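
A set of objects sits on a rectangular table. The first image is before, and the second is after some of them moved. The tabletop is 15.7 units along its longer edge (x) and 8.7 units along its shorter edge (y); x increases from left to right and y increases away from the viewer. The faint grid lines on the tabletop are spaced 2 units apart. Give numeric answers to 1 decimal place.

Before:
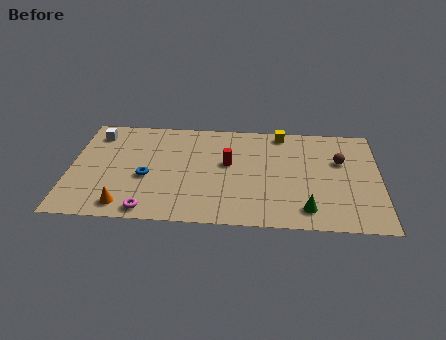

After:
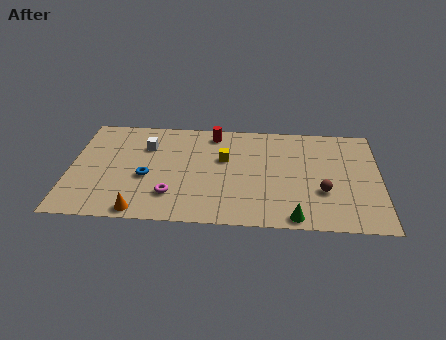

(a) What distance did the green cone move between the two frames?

0.9

From (12.0, 1.5) to (11.4, 0.8), the green cone covered √(0.6² + 0.7²) ≈ 0.9 units.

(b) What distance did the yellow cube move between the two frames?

3.8

The yellow cube moved from about (10.7, 7.8) to (7.8, 5.4), a distance of √(2.9² + 2.4²) ≈ 3.8.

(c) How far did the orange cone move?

0.9

From (2.9, 1.2) to (3.7, 0.8), the orange cone covered √(0.8² + 0.4²) ≈ 0.9 units.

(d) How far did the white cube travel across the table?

2.8

The white cube moved from about (1.2, 7.1) to (3.8, 6.2), a distance of √(2.6² + 0.9²) ≈ 2.8.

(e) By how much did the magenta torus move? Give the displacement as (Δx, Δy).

(1.1, 1.3)

From the two frames, the magenta torus sits at roughly (4.1, 0.9) before and (5.2, 2.2) after.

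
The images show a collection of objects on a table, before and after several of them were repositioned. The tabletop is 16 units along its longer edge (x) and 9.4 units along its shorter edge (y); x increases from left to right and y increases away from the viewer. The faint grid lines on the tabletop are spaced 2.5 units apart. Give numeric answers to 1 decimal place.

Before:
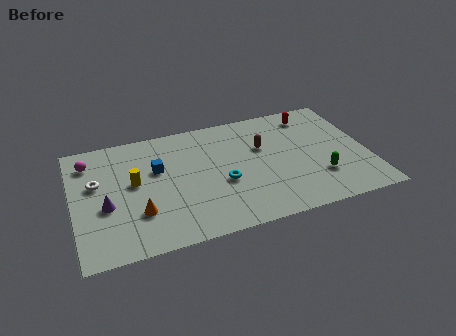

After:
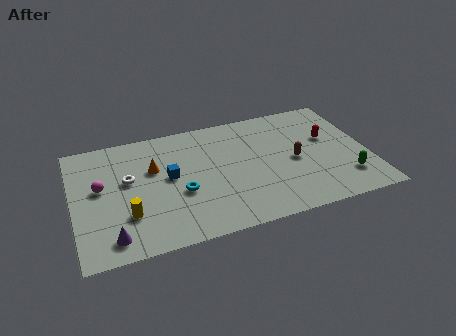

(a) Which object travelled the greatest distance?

the orange cone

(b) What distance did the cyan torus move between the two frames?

2.3

The cyan torus moved from about (8.0, 3.8) to (5.7, 3.7), a distance of √(2.3² + 0.1²) ≈ 2.3.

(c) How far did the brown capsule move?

2.3

The brown capsule moved from about (10.4, 6.0) to (12.0, 4.4), a distance of √(1.6² + 1.6²) ≈ 2.3.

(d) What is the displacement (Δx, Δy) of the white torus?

(1.7, -0.2)

From the two frames, the white torus sits at roughly (1.3, 5.7) before and (3.0, 5.5) after.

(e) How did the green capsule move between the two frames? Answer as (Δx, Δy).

(1.4, -0.5)

From the two frames, the green capsule sits at roughly (13.2, 2.7) before and (14.6, 2.2) after.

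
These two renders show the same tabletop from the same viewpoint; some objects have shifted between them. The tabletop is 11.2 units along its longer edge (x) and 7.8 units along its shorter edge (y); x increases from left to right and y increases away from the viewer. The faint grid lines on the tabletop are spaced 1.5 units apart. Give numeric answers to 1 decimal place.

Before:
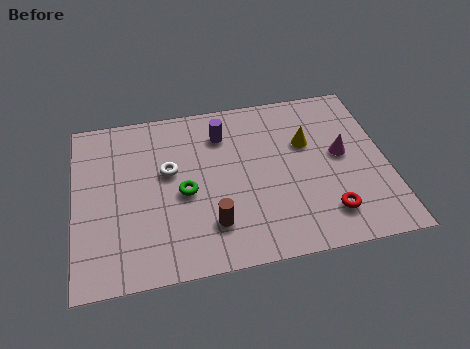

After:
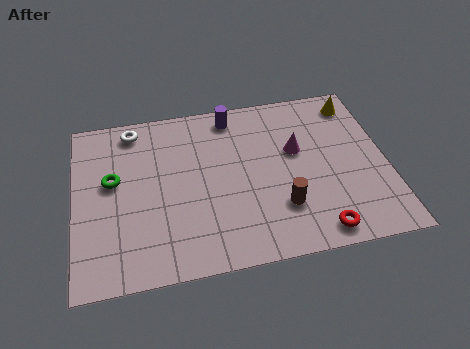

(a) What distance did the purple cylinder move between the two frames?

0.9

From (5.4, 6.0) to (5.8, 6.8), the purple cylinder covered √(0.4² + 0.8²) ≈ 0.9 units.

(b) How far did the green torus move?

2.7

The green torus was near (3.9, 3.5) before and (1.4, 4.5) after, so it travelled √(2.5² + 1.0²) ≈ 2.7 units.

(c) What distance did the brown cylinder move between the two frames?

2.5

The brown cylinder moved from about (4.8, 1.9) to (7.3, 2.2), a distance of √(2.5² + 0.3²) ≈ 2.5.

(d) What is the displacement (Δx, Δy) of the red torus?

(-0.4, -0.7)

From the two frames, the red torus sits at roughly (8.9, 1.6) before and (8.5, 0.9) after.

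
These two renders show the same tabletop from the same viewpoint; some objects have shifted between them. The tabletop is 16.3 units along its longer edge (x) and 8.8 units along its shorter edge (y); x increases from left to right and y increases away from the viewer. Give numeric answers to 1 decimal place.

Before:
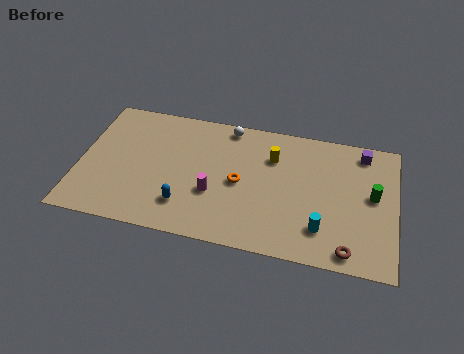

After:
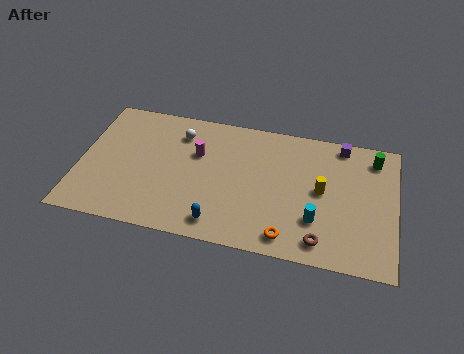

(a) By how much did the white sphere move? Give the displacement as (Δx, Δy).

(-2.5, -1.0)

From the two frames, the white sphere sits at roughly (7.5, 7.9) before and (5.0, 6.9) after.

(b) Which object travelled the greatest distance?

the orange torus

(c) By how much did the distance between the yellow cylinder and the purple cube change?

-1.4

The distance was about 4.8 in the first image and 3.4 in the second, so they moved 1.4 units closer together.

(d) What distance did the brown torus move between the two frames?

1.4

The brown torus was near (14.0, 1.0) before and (12.6, 1.3) after, so it travelled √(1.4² + 0.3²) ≈ 1.4 units.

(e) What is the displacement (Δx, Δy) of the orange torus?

(2.6, -3.0)

The orange torus was at about (8.3, 4.2) and moved to about (10.9, 1.2).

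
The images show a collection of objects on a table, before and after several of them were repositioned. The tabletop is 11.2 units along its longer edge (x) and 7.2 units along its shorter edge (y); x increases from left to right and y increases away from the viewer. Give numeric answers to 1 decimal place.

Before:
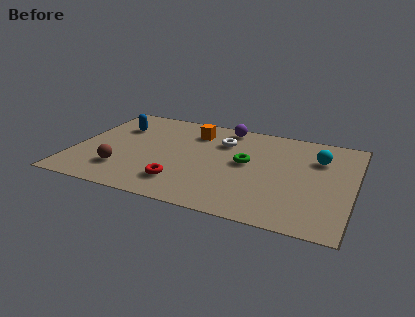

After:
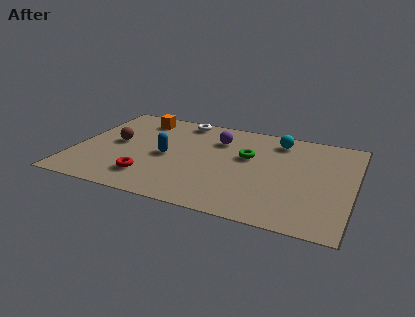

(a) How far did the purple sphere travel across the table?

1.1

The purple sphere was near (5.8, 6.4) before and (5.6, 5.3) after, so it travelled √(0.2² + 1.1²) ≈ 1.1 units.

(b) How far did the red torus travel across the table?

1.3

The red torus was near (4.5, 1.6) before and (3.2, 1.6) after, so it travelled √(1.3² + 0.0²) ≈ 1.3 units.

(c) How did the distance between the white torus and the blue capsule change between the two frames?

-1.3

Before: roughly 4.3 units apart; after: 3.0. That's 1.3 units closer together.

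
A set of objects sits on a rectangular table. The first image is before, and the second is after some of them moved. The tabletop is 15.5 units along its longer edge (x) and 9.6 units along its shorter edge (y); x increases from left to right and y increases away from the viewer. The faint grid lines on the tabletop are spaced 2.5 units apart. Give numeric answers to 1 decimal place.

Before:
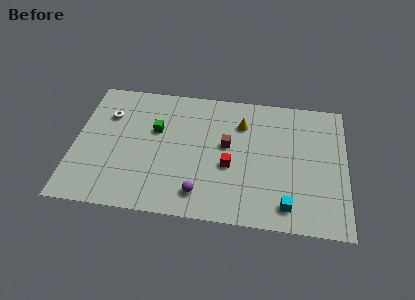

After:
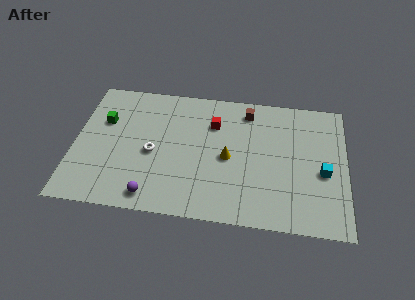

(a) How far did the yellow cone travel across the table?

2.7

From (9.5, 7.1) to (8.8, 4.5), the yellow cone covered √(0.7² + 2.6²) ≈ 2.7 units.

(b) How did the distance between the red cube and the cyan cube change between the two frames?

+2.8

The distance was about 4.1 in the first image and 6.9 in the second, so they moved 2.8 units further apart.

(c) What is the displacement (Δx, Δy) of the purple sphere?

(-2.7, -0.5)

The purple sphere was at about (7.3, 1.7) and moved to about (4.6, 1.2).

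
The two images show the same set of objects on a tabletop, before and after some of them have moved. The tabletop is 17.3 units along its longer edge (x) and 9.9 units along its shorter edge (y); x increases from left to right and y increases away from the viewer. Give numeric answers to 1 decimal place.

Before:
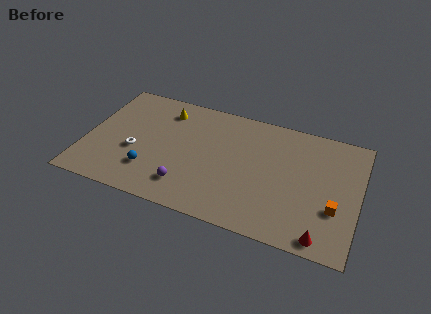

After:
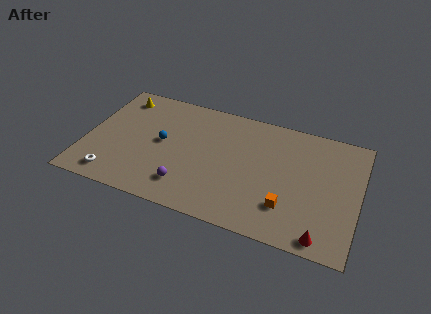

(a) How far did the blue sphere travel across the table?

2.6

The blue sphere was near (4.3, 2.6) before and (4.8, 5.2) after, so it travelled √(0.5² + 2.6²) ≈ 2.6 units.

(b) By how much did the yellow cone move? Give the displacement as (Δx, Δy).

(-3.0, 0.3)

The yellow cone was at about (4.7, 8.0) and moved to about (1.7, 8.3).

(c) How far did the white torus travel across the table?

2.7

The white torus was near (3.2, 3.9) before and (2.1, 1.4) after, so it travelled √(1.1² + 2.5²) ≈ 2.7 units.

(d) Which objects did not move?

the red cone and the purple sphere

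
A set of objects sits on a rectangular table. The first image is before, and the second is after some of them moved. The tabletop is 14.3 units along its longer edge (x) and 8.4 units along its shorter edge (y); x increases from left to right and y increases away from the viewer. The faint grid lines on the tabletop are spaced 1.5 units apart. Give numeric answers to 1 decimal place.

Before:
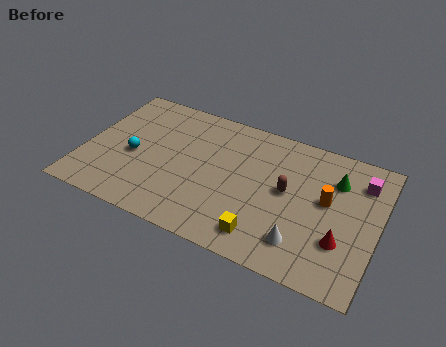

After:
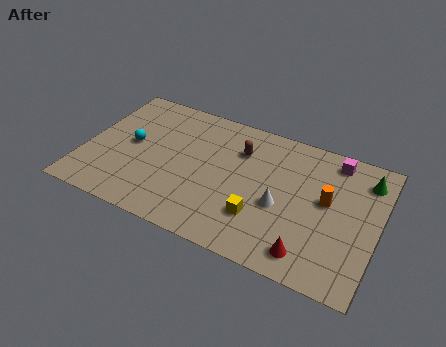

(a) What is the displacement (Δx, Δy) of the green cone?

(1.4, 0.6)

The green cone was at about (12.1, 6.1) and moved to about (13.5, 6.7).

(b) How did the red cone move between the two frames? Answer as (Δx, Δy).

(-1.4, -1.3)

From the two frames, the red cone sits at roughly (12.7, 2.6) before and (11.3, 1.3) after.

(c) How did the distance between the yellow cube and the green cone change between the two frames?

+0.8

They were about 5.6 units apart before and 6.4 after — 0.8 units further apart.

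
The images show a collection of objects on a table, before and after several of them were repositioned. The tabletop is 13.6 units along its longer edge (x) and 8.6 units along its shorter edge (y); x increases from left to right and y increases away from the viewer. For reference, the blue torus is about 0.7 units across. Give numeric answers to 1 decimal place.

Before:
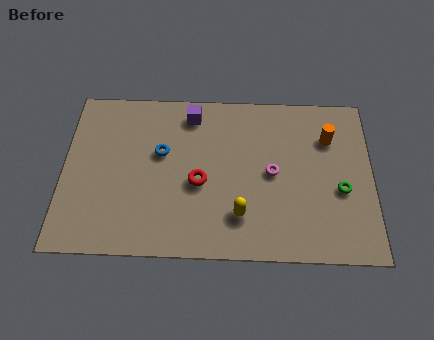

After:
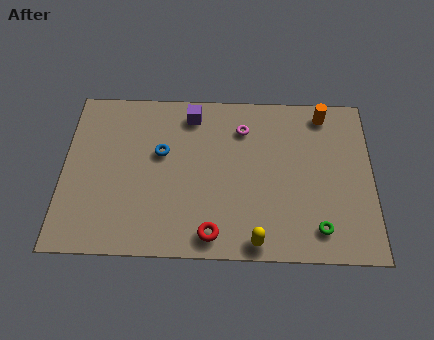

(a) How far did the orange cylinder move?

1.3

The orange cylinder moved from about (11.7, 6.2) to (11.5, 7.5), a distance of √(0.2² + 1.3²) ≈ 1.3.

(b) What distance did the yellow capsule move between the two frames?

1.5

From (7.8, 2.1) to (8.5, 0.8), the yellow capsule covered √(0.7² + 1.3²) ≈ 1.5 units.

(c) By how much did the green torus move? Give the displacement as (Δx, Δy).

(-1.0, -2.0)

The green torus started near (12.2, 3.5) and ended near (11.2, 1.5).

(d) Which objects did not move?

the purple cube and the blue torus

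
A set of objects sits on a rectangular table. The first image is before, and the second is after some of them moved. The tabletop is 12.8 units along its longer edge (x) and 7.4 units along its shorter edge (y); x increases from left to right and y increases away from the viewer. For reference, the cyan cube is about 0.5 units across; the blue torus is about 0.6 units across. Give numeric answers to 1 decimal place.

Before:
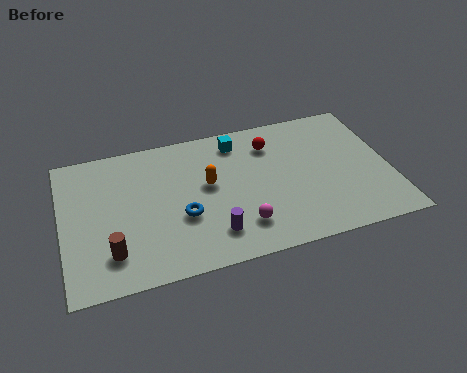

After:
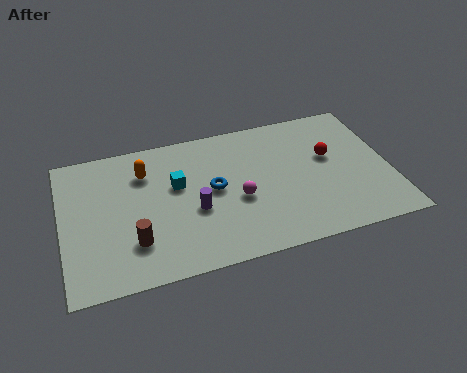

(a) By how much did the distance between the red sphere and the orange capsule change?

+4.3

Before: roughly 3.0 units apart; after: 7.3. That's 4.3 units further apart.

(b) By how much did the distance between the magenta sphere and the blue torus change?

-1.3

They were about 2.5 units apart before and 1.2 after — 1.3 units closer together.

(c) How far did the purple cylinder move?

1.5

The purple cylinder was near (5.7, 1.6) before and (5.1, 3.0) after, so it travelled √(0.6² + 1.4²) ≈ 1.5 units.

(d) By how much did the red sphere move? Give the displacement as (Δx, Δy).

(2.2, -1.3)

The red sphere started near (8.3, 5.7) and ended near (10.5, 4.4).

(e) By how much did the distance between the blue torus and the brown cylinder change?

+0.7

The distance was about 3.0 in the first image and 3.7 in the second, so they moved 0.7 units further apart.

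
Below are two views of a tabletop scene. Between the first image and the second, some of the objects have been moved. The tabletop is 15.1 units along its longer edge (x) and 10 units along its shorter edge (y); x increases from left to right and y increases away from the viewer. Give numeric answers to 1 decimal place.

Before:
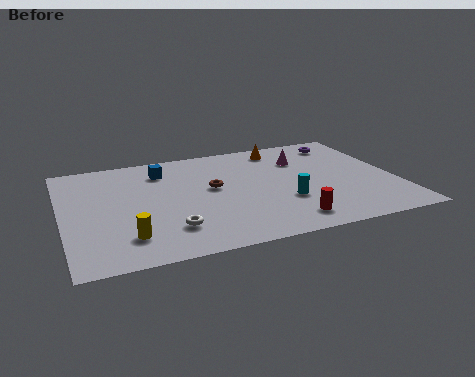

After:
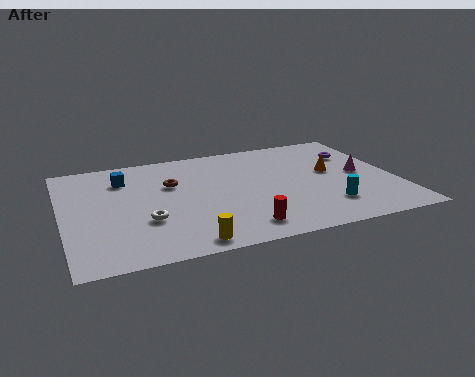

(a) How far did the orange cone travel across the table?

3.6

The orange cone moved from about (10.3, 8.6) to (12.3, 5.6), a distance of √(2.0² + 3.0²) ≈ 3.6.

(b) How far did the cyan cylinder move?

2.1

From (9.9, 3.4) to (11.7, 2.4), the cyan cylinder covered √(1.8² + 1.0²) ≈ 2.1 units.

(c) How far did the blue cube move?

1.8

From (4.7, 7.9) to (2.9, 7.6), the blue cube covered √(1.8² + 0.3²) ≈ 1.8 units.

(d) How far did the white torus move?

1.4

The white torus moved from about (4.6, 2.4) to (3.6, 3.4), a distance of √(1.0² + 1.0²) ≈ 1.4.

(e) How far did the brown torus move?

2.0

From (6.8, 5.6) to (5.0, 6.5), the brown torus covered √(1.8² + 0.9²) ≈ 2.0 units.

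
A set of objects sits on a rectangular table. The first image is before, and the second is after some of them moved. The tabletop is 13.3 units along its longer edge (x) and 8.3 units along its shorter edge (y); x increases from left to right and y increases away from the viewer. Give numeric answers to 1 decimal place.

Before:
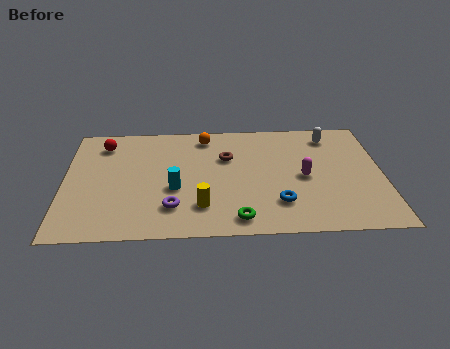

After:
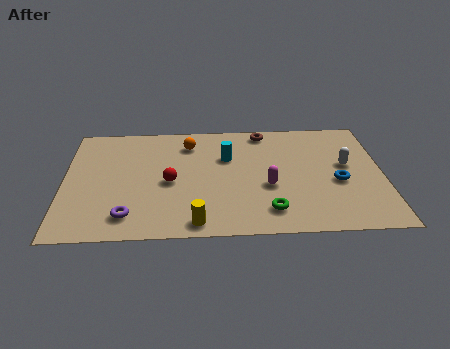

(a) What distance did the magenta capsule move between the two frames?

1.6

From (10.0, 3.9) to (8.5, 3.3), the magenta capsule covered √(1.5² + 0.6²) ≈ 1.6 units.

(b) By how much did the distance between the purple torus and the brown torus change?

+4.0

They were about 4.2 units apart before and 8.2 after — 4.0 units further apart.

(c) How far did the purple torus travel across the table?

1.9

From (4.5, 2.0) to (2.7, 1.5), the purple torus covered √(1.8² + 0.5²) ≈ 1.9 units.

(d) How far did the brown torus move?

2.5

The brown torus moved from about (6.8, 5.5) to (8.4, 7.4), a distance of √(1.6² + 1.9²) ≈ 2.5.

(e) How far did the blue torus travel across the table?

2.9

The blue torus moved from about (8.9, 2.1) to (11.4, 3.5), a distance of √(2.5² + 1.4²) ≈ 2.9.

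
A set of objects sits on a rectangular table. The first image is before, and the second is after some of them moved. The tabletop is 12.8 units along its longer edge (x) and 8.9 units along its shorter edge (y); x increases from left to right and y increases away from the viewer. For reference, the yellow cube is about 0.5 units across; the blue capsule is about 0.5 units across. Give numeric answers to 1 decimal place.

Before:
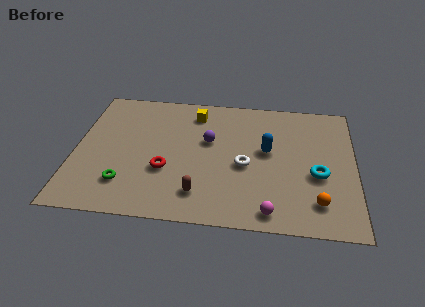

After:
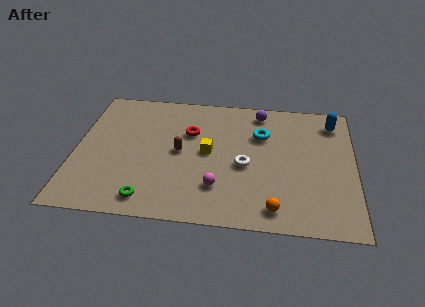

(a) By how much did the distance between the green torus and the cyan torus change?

-1.8

Before: roughly 8.8 units apart; after: 7.0. That's 1.8 units closer together.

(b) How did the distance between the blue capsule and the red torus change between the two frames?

+1.8

They were about 4.9 units apart before and 6.7 after — 1.8 units further apart.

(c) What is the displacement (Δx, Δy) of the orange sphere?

(-1.9, -0.6)

The orange sphere started near (11.1, 1.8) and ended near (9.2, 1.2).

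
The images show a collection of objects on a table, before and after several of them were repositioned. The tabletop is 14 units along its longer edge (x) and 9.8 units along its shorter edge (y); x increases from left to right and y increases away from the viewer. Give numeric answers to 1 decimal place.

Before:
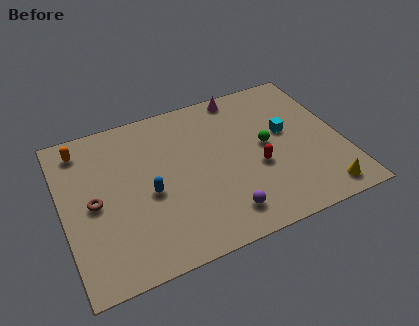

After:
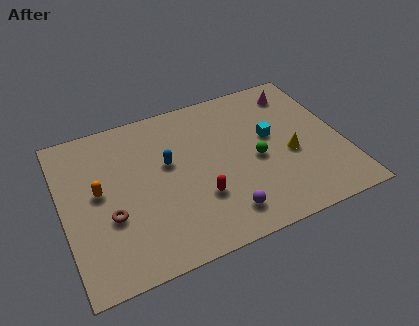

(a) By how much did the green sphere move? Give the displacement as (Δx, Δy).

(-0.6, -0.7)

The green sphere started near (10.2, 5.1) and ended near (9.6, 4.4).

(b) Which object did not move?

the purple sphere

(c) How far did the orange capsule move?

3.1

The orange capsule was near (1.2, 8.3) before and (1.8, 5.3) after, so it travelled √(0.6² + 3.0²) ≈ 3.1 units.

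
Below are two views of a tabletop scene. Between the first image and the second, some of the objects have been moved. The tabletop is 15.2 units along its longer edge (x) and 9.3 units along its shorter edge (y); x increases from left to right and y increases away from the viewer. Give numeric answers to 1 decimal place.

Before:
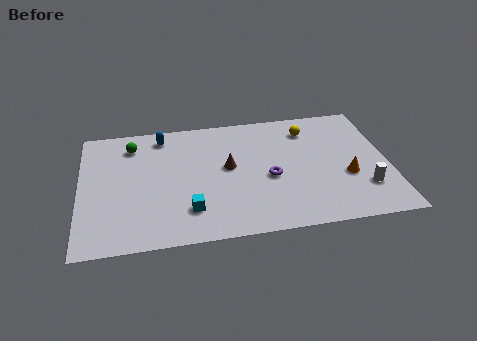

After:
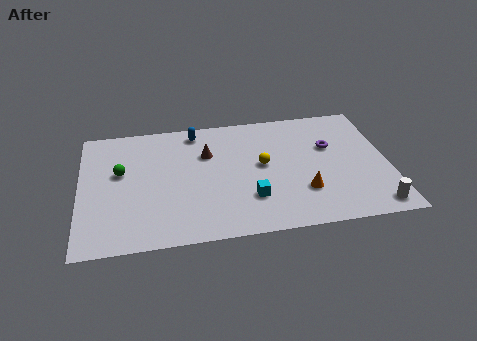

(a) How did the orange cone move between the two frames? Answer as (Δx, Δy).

(-2.2, -0.8)

From the two frames, the orange cone sits at roughly (13.1, 3.5) before and (10.9, 2.7) after.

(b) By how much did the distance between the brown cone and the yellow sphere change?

-1.7

They were about 4.7 units apart before and 3.0 after — 1.7 units closer together.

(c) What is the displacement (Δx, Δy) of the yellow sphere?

(-2.4, -2.4)

From the two frames, the yellow sphere sits at roughly (11.4, 7.4) before and (9.0, 5.0) after.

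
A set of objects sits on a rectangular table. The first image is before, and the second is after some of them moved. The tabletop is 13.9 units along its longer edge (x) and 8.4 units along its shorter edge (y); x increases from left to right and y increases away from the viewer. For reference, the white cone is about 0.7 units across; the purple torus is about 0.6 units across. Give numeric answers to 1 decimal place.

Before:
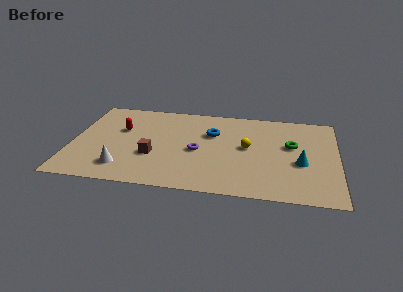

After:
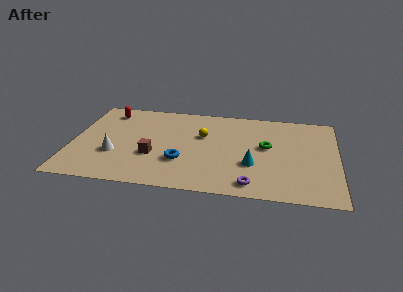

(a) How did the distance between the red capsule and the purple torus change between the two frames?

+5.4

The distance was about 4.4 in the first image and 9.8 in the second, so they moved 5.4 units further apart.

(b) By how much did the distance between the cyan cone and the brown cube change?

-2.5

They were about 7.7 units apart before and 5.2 after — 2.5 units closer together.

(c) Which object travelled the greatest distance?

the purple torus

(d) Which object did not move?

the brown cube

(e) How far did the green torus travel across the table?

1.3

The green torus was near (11.5, 5.0) before and (10.2, 4.7) after, so it travelled √(1.3² + 0.3²) ≈ 1.3 units.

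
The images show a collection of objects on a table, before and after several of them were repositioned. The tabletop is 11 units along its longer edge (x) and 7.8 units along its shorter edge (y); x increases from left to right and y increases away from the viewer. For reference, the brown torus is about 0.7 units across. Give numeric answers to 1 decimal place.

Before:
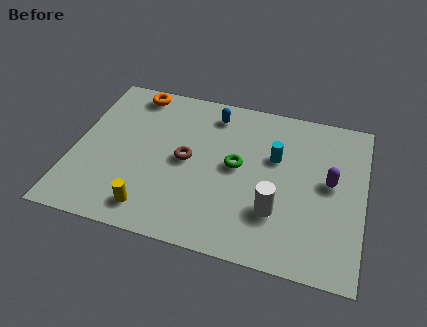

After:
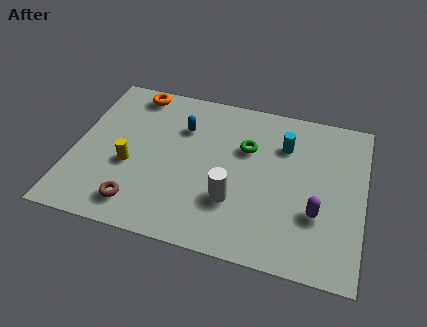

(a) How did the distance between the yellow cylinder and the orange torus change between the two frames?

-2.0

Before: roughly 5.8 units apart; after: 3.8. That's 2.0 units closer together.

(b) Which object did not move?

the orange torus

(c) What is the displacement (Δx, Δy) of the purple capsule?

(-0.4, -1.6)

The purple capsule was at about (9.7, 4.2) and moved to about (9.3, 2.6).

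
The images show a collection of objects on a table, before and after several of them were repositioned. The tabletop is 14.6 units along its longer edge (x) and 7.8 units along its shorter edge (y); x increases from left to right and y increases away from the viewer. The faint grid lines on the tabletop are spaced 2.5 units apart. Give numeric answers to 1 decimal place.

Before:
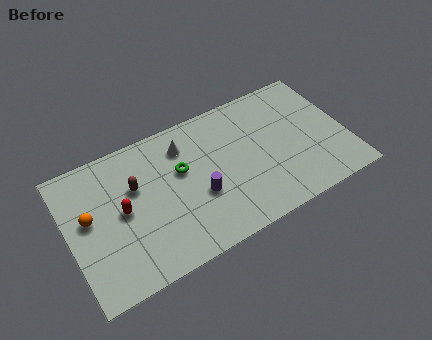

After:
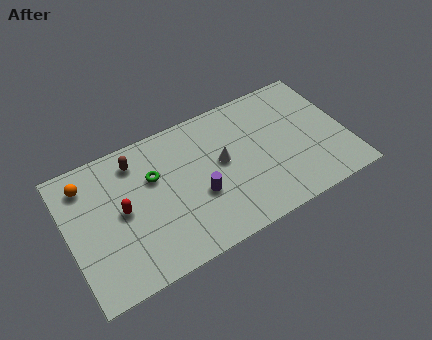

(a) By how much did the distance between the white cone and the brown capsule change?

+1.9

They were about 2.9 units apart before and 4.8 after — 1.9 units further apart.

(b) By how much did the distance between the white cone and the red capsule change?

+1.2

They were about 4.1 units apart before and 5.3 after — 1.2 units further apart.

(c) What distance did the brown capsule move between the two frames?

1.4

The brown capsule was near (3.6, 5.0) before and (3.8, 6.4) after, so it travelled √(0.2² + 1.4²) ≈ 1.4 units.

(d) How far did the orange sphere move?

1.9

The orange sphere moved from about (1.1, 4.4) to (1.2, 6.3), a distance of √(0.1² + 1.9²) ≈ 1.9.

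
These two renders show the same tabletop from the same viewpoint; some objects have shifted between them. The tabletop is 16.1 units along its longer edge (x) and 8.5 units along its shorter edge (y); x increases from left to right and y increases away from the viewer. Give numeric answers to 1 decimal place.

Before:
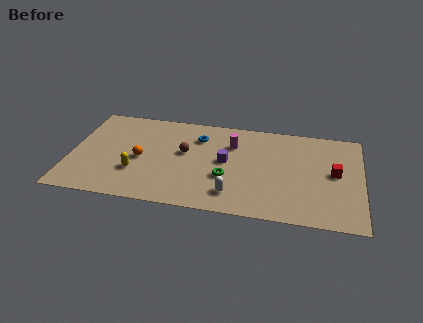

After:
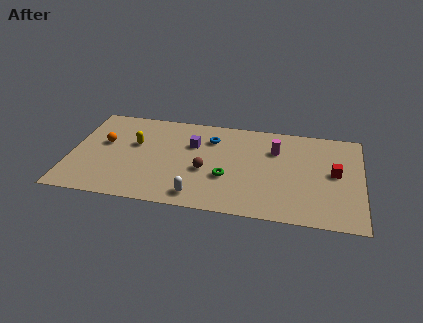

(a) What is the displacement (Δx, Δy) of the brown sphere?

(1.2, -1.4)

The brown sphere started near (6.3, 4.9) and ended near (7.5, 3.5).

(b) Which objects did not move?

the red cube and the green torus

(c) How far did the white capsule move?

2.0

The white capsule moved from about (9.1, 1.7) to (7.2, 1.2), a distance of √(1.9² + 0.5²) ≈ 2.0.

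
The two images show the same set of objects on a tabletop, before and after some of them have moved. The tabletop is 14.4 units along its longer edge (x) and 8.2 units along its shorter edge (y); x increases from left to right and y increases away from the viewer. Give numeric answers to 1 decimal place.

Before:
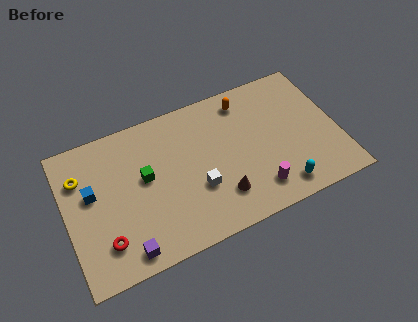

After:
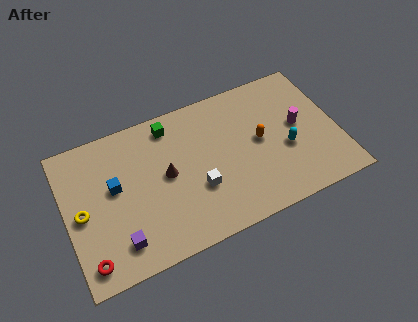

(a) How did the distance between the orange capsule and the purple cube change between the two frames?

-0.9

They were about 9.2 units apart before and 8.3 after — 0.9 units closer together.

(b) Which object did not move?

the white cube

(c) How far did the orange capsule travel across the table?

2.6

The orange capsule moved from about (9.8, 6.9) to (10.3, 4.3), a distance of √(0.5² + 2.6²) ≈ 2.6.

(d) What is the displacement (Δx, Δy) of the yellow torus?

(-0.1, -2.0)

The yellow torus was at about (0.9, 5.9) and moved to about (0.8, 3.9).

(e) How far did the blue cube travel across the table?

1.2

The blue cube was near (1.4, 4.8) before and (2.6, 4.7) after, so it travelled √(1.2² + 0.1²) ≈ 1.2 units.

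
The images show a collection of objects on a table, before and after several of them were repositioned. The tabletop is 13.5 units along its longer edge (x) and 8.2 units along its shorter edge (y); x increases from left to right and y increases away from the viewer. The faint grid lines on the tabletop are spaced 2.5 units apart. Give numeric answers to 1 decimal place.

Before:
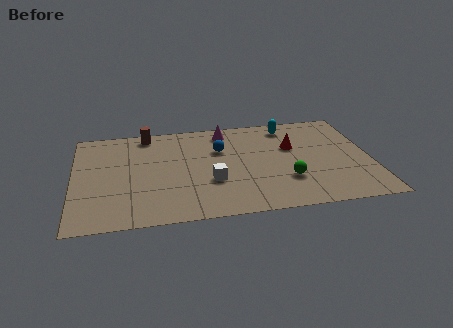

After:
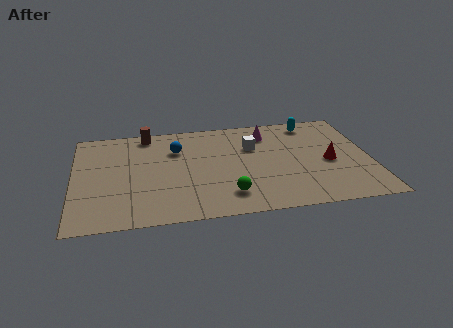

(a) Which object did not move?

the brown cylinder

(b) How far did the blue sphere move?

2.0

The blue sphere was near (6.7, 5.5) before and (4.7, 5.8) after, so it travelled √(2.0² + 0.3²) ≈ 2.0 units.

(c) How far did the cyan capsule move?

1.1

From (9.9, 7.0) to (11.0, 7.1), the cyan capsule covered √(1.1² + 0.1²) ≈ 1.1 units.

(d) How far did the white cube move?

3.3

From (6.2, 2.9) to (8.2, 5.5), the white cube covered √(2.0² + 2.6²) ≈ 3.3 units.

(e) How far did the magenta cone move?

2.0

The magenta cone moved from about (7.0, 7.0) to (8.9, 6.5), a distance of √(1.9² + 0.5²) ≈ 2.0.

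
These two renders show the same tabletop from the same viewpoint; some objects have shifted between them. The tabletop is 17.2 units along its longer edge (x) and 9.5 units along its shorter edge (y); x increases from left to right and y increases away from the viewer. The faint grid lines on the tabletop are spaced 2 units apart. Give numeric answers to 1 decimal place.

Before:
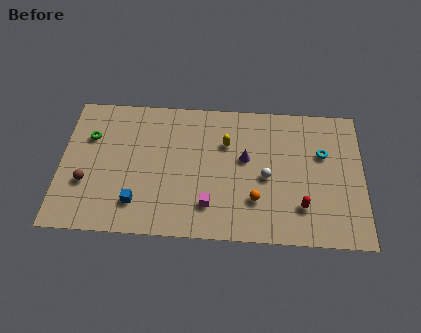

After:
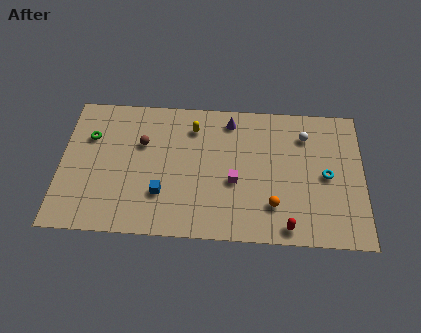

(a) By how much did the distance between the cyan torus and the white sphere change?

-0.7

Before: roughly 3.7 units apart; after: 3.0. That's 0.7 units closer together.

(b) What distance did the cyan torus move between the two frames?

1.5

The cyan torus was near (14.9, 6.1) before and (15.1, 4.6) after, so it travelled √(0.2² + 1.5²) ≈ 1.5 units.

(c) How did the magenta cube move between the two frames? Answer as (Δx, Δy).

(1.4, 1.7)

The magenta cube was at about (8.5, 2.2) and moved to about (9.9, 3.9).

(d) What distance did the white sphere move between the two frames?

3.7

The white sphere moved from about (11.7, 4.3) to (13.9, 7.3), a distance of √(2.2² + 3.0²) ≈ 3.7.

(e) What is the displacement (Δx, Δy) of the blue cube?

(1.4, 0.7)

The blue cube was at about (4.4, 2.1) and moved to about (5.8, 2.8).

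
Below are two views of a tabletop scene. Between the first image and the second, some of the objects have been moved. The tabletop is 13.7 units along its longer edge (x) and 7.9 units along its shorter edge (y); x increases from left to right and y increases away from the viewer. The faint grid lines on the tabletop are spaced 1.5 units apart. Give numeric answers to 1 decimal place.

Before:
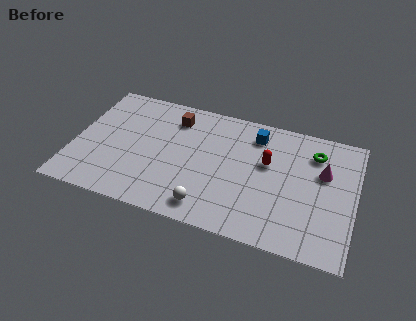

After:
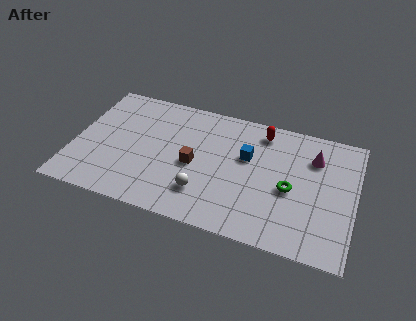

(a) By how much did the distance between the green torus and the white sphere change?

-2.5

They were about 6.9 units apart before and 4.4 after — 2.5 units closer together.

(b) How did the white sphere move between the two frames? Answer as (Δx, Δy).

(-0.3, 0.8)

From the two frames, the white sphere sits at roughly (6.8, 1.2) before and (6.5, 2.0) after.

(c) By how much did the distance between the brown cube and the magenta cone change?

-1.4

Before: roughly 7.5 units apart; after: 6.1. That's 1.4 units closer together.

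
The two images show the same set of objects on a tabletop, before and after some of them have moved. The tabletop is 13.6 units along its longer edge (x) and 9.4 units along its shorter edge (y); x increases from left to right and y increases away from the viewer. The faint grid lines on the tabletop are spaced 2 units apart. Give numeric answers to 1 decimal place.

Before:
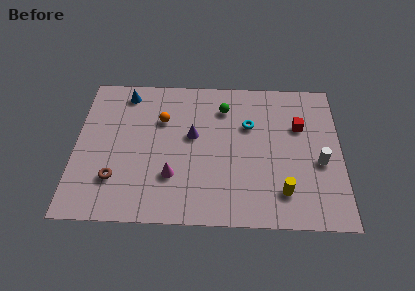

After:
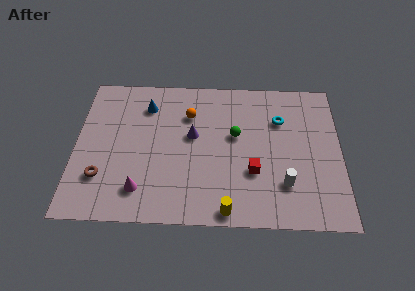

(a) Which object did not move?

the purple cone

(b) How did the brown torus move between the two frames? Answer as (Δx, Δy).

(-0.7, 0.1)

From the two frames, the brown torus sits at roughly (2.1, 2.5) before and (1.4, 2.6) after.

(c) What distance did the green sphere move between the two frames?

1.9

The green sphere was near (7.6, 7.3) before and (8.2, 5.5) after, so it travelled √(0.6² + 1.8²) ≈ 1.9 units.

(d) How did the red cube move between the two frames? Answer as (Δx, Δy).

(-2.4, -3.0)

The red cube started near (11.5, 6.2) and ended near (9.1, 3.2).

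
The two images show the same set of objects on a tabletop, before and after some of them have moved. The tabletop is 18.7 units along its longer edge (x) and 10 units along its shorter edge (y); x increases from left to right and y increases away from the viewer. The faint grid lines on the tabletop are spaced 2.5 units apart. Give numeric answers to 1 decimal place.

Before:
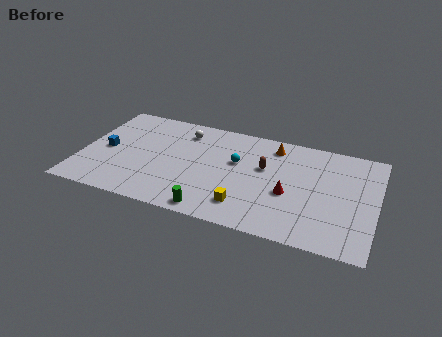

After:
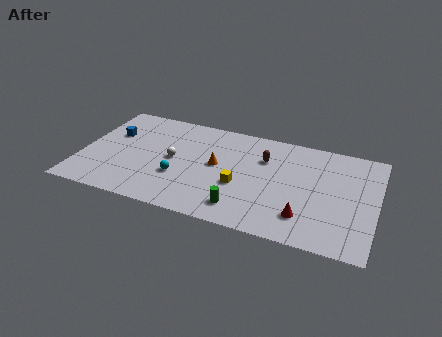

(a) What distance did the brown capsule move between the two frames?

0.9

From (11.6, 6.1) to (11.5, 7.0), the brown capsule covered √(0.1² + 0.9²) ≈ 0.9 units.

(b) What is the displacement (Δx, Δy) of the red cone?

(1.1, -1.8)

From the two frames, the red cone sits at roughly (13.3, 4.1) before and (14.4, 2.3) after.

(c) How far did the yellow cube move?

1.9

The yellow cube moved from about (10.7, 2.1) to (10.2, 3.9), a distance of √(0.5² + 1.8²) ≈ 1.9.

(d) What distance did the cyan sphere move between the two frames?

4.4

The cyan sphere moved from about (9.8, 6.1) to (6.3, 3.5), a distance of √(3.5² + 2.6²) ≈ 4.4.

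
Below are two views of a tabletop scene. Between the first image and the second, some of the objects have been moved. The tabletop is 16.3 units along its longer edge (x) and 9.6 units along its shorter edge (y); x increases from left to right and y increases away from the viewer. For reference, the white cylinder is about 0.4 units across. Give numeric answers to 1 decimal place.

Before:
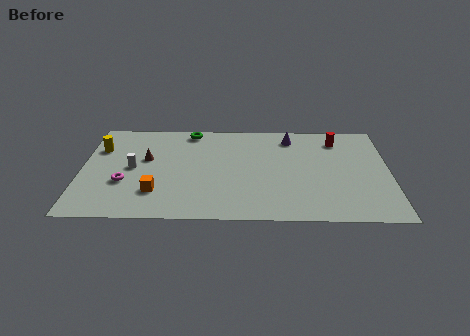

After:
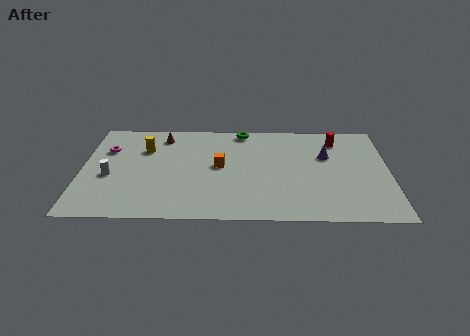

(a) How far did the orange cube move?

4.2

The orange cube moved from about (4.0, 2.5) to (7.3, 5.1), a distance of √(3.3² + 2.6²) ≈ 4.2.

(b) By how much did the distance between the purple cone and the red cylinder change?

-0.8

The distance was about 2.5 in the first image and 1.7 in the second, so they moved 0.8 units closer together.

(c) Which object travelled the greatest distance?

the orange cube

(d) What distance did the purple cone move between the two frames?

2.6

The purple cone was near (11.1, 8.0) before and (13.0, 6.2) after, so it travelled √(1.9² + 1.8²) ≈ 2.6 units.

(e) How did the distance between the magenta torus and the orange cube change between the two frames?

+4.3

Before: roughly 1.9 units apart; after: 6.2. That's 4.3 units further apart.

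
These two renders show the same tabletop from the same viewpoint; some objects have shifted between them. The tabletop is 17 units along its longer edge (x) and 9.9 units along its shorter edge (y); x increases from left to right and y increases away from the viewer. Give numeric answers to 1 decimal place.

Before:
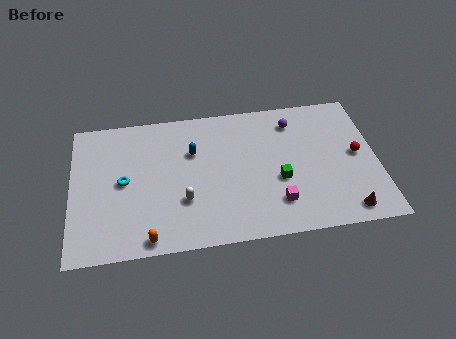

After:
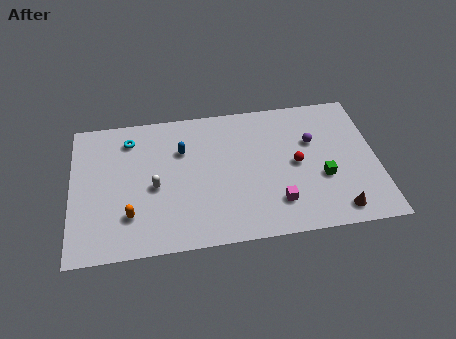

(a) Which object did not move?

the magenta cube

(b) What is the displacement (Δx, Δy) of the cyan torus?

(0.4, 3.0)

The cyan torus was at about (2.9, 5.0) and moved to about (3.3, 8.0).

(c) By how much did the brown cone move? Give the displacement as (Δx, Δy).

(-0.5, 0.1)

The brown cone was at about (15.1, 1.2) and moved to about (14.6, 1.3).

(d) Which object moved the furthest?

the red sphere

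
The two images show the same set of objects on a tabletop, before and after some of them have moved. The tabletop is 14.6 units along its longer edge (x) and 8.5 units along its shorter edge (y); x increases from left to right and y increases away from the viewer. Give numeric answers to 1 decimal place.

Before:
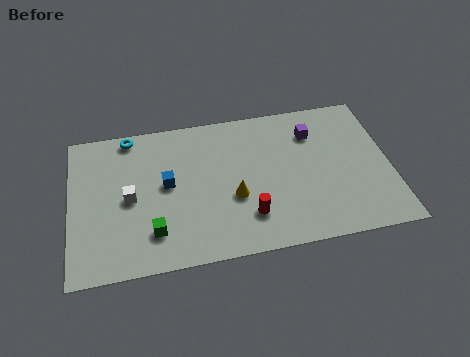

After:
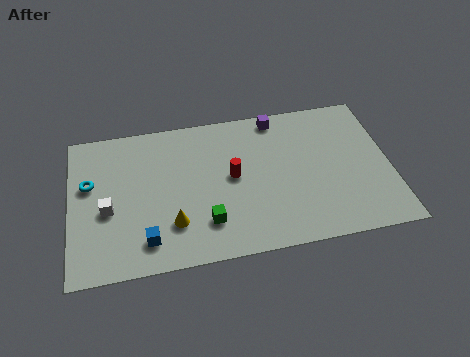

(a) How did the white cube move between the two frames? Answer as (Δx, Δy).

(-1.0, -0.5)

The white cube started near (2.7, 4.1) and ended near (1.7, 3.6).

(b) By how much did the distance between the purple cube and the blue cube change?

+1.6

Before: roughly 7.0 units apart; after: 8.6. That's 1.6 units further apart.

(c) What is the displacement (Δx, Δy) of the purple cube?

(-1.6, 1.2)

From the two frames, the purple cube sits at roughly (11.2, 6.4) before and (9.6, 7.6) after.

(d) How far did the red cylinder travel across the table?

2.5

The red cylinder was near (8.0, 2.1) before and (7.4, 4.5) after, so it travelled √(0.6² + 2.4²) ≈ 2.5 units.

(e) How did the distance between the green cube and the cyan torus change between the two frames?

+0.3

Before: roughly 5.8 units apart; after: 6.1. That's 0.3 units further apart.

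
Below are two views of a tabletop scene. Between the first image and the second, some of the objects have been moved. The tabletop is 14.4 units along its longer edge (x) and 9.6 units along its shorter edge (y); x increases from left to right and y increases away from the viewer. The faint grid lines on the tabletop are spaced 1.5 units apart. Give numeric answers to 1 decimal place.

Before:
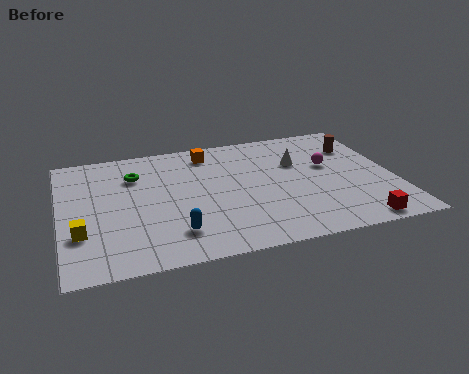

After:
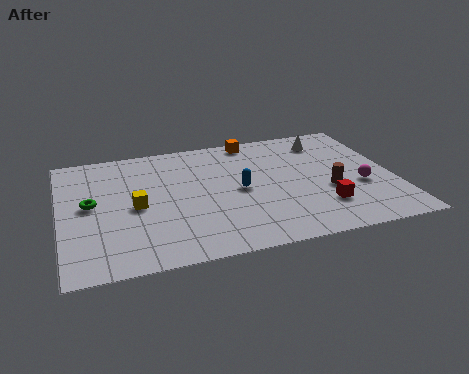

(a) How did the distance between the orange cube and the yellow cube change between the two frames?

-0.9

They were about 7.7 units apart before and 6.8 after — 0.9 units closer together.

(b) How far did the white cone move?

2.1

The white cone moved from about (10.4, 6.3) to (11.8, 7.8), a distance of √(1.4² + 1.5²) ≈ 2.1.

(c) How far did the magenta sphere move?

2.3

The magenta sphere moved from about (11.7, 5.7) to (12.9, 3.7), a distance of √(1.2² + 2.0²) ≈ 2.3.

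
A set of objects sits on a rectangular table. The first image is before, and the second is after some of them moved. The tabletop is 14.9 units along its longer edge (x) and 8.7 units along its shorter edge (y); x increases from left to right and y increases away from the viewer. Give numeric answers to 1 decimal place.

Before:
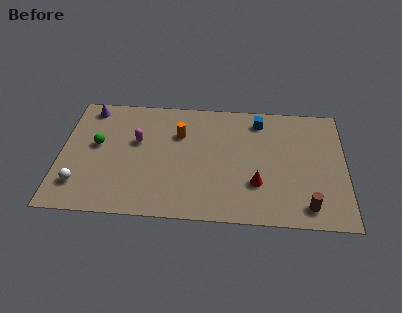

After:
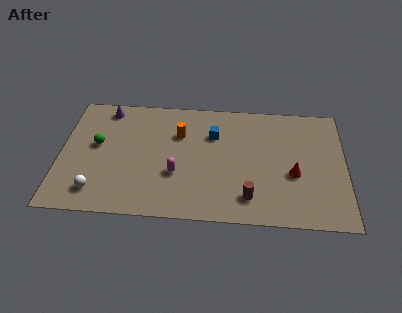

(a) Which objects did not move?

the green sphere and the orange cylinder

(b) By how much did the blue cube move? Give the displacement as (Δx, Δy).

(-2.4, -1.2)

The blue cube started near (10.4, 7.3) and ended near (8.0, 6.1).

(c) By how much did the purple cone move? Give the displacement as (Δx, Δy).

(0.9, 0.0)

The purple cone started near (1.4, 7.6) and ended near (2.3, 7.6).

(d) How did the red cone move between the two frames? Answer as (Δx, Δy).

(1.9, 0.8)

The red cone started near (10.3, 2.7) and ended near (12.2, 3.5).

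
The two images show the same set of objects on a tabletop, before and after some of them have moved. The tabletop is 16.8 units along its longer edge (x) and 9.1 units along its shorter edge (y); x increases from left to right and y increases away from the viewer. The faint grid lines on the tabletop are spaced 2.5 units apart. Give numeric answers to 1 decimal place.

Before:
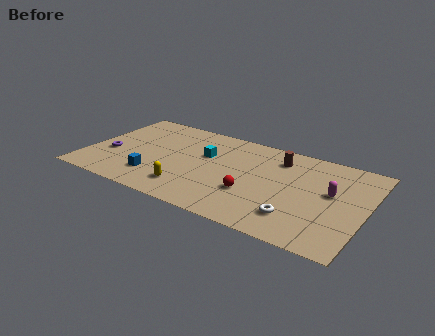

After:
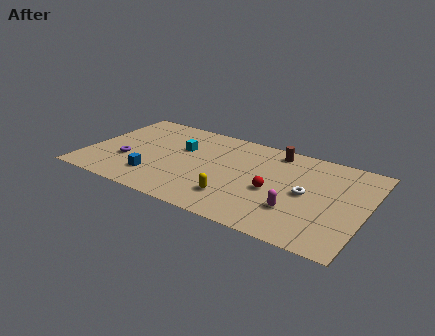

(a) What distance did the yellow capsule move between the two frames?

2.8

The yellow capsule was near (6.5, 1.9) before and (9.3, 2.2) after, so it travelled √(2.8² + 0.3²) ≈ 2.8 units.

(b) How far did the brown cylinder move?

0.8

The brown cylinder was near (11.3, 7.2) before and (11.0, 7.9) after, so it travelled √(0.3² + 0.7²) ≈ 0.8 units.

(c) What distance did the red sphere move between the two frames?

1.4

The red sphere was near (10.2, 3.1) before and (11.4, 3.9) after, so it travelled √(1.2² + 0.8²) ≈ 1.4 units.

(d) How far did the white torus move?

2.4

The white torus was near (13.0, 2.1) before and (13.3, 4.5) after, so it travelled √(0.3² + 2.4²) ≈ 2.4 units.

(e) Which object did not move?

the blue cube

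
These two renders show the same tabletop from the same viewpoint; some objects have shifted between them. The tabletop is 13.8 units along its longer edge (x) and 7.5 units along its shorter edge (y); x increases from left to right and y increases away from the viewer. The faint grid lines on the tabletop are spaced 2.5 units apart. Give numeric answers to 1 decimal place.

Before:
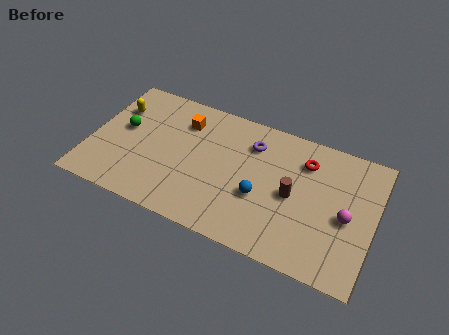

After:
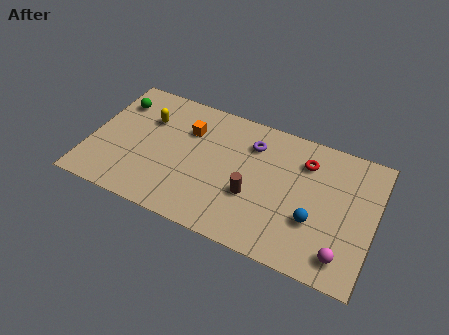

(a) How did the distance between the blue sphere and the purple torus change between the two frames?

+1.6

The distance was about 2.9 in the first image and 4.5 in the second, so they moved 1.6 units further apart.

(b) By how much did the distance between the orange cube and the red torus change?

-0.3

The distance was about 6.0 in the first image and 5.7 in the second, so they moved 0.3 units closer together.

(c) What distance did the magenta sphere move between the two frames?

2.1

From (12.5, 3.4) to (12.5, 1.3), the magenta sphere covered √(0.0² + 2.1²) ≈ 2.1 units.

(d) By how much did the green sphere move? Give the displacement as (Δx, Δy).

(-0.5, 1.5)

The green sphere started near (1.5, 4.2) and ended near (1.0, 5.7).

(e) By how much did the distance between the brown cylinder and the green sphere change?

-0.8

Before: roughly 8.4 units apart; after: 7.6. That's 0.8 units closer together.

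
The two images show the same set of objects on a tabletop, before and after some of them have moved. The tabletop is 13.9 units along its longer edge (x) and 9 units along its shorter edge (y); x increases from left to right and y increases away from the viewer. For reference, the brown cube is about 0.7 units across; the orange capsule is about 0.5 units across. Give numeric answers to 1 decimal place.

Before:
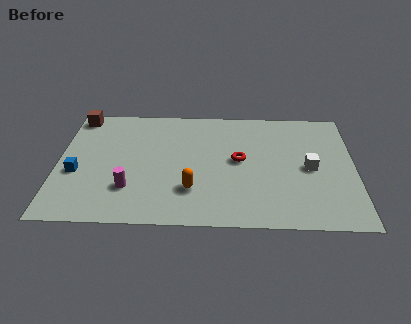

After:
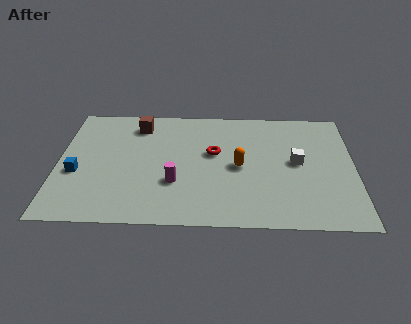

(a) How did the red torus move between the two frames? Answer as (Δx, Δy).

(-1.2, 0.5)

The red torus was at about (8.5, 4.8) and moved to about (7.3, 5.3).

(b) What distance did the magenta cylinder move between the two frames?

2.2

From (3.4, 2.5) to (5.5, 3.0), the magenta cylinder covered √(2.1² + 0.5²) ≈ 2.2 units.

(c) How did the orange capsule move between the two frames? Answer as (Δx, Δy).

(2.2, 1.8)

The orange capsule was at about (6.3, 2.5) and moved to about (8.5, 4.3).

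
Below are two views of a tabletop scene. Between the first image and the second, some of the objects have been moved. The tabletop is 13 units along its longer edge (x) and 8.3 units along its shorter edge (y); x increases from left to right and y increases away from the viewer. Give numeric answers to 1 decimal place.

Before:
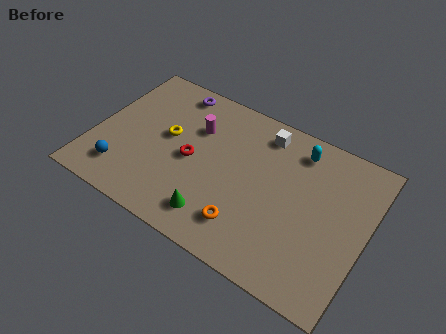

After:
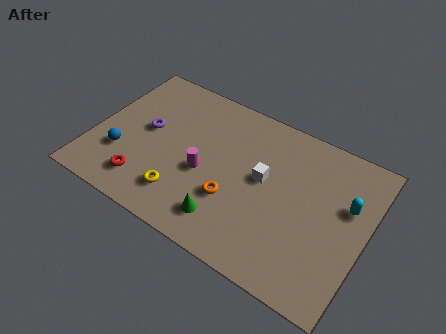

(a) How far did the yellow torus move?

3.0

The yellow torus moved from about (3.4, 4.6) to (4.6, 1.8), a distance of √(1.2² + 2.8²) ≈ 3.0.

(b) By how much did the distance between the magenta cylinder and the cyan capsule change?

+1.9

Before: roughly 4.9 units apart; after: 6.8. That's 1.9 units further apart.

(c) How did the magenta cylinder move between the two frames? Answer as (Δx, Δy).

(0.8, -2.2)

The magenta cylinder was at about (4.6, 5.7) and moved to about (5.4, 3.5).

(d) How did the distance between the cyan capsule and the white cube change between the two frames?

+2.2

They were about 1.7 units apart before and 3.9 after — 2.2 units further apart.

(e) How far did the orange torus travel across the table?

1.3

The orange torus was near (7.7, 1.8) before and (6.9, 2.8) after, so it travelled √(0.8² + 1.0²) ≈ 1.3 units.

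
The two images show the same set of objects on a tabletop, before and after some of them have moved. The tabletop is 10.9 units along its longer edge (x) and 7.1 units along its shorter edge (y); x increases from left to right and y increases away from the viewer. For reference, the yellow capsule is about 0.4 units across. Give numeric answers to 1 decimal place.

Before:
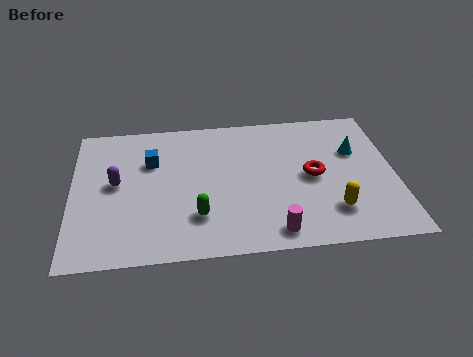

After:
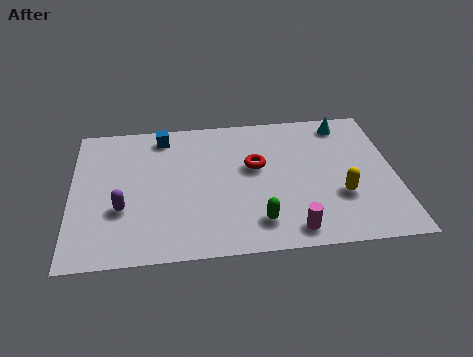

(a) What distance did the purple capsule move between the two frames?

1.3

The purple capsule moved from about (1.5, 3.8) to (1.7, 2.5), a distance of √(0.2² + 1.3²) ≈ 1.3.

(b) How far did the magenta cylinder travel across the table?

0.6

From (6.7, 0.9) to (7.3, 0.9), the magenta cylinder covered √(0.6² + 0.0²) ≈ 0.6 units.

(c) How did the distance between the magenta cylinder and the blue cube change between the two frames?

+1.1

They were about 5.6 units apart before and 6.7 after — 1.1 units further apart.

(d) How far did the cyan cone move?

1.5

From (9.6, 4.6) to (9.3, 6.1), the cyan cone covered √(0.3² + 1.5²) ≈ 1.5 units.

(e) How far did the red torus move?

2.0

From (8.1, 3.5) to (6.2, 4.2), the red torus covered √(1.9² + 0.7²) ≈ 2.0 units.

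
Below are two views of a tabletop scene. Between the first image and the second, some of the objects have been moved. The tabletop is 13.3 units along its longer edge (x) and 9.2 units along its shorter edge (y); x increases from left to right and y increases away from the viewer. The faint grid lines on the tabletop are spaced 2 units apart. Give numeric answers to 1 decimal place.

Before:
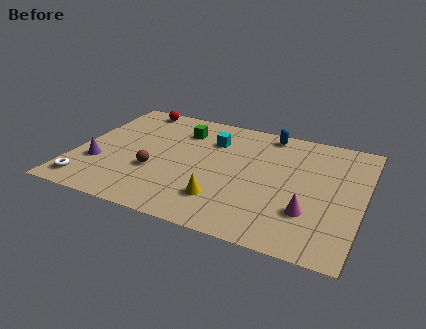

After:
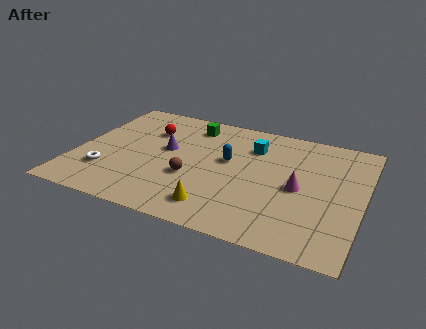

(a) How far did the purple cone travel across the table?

3.6

The purple cone moved from about (1.2, 3.0) to (4.1, 5.2), a distance of √(2.9² + 2.2²) ≈ 3.6.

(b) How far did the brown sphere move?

1.7

The brown sphere moved from about (3.8, 3.3) to (5.5, 3.4), a distance of √(1.7² + 0.1²) ≈ 1.7.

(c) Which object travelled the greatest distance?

the purple cone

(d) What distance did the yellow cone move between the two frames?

0.6

The yellow cone was near (7.1, 2.2) before and (6.9, 1.6) after, so it travelled √(0.2² + 0.6²) ≈ 0.6 units.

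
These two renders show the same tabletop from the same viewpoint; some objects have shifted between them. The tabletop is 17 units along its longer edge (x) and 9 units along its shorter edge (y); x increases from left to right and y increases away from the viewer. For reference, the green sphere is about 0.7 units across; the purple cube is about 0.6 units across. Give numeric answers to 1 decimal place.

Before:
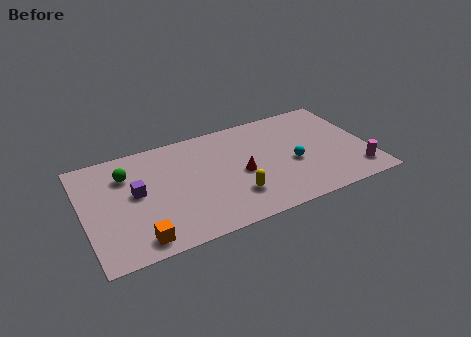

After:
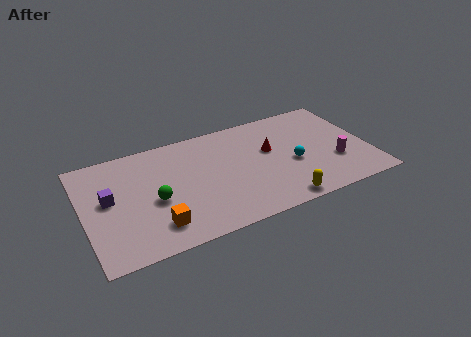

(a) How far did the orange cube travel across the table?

1.3

The orange cube was near (2.9, 1.2) before and (4.0, 1.9) after, so it travelled √(1.1² + 0.7²) ≈ 1.3 units.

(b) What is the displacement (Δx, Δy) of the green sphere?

(1.4, -2.7)

From the two frames, the green sphere sits at roughly (2.7, 6.6) before and (4.1, 3.9) after.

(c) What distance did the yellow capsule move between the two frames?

2.9

The yellow capsule was near (8.7, 2.4) before and (11.2, 0.9) after, so it travelled √(2.5² + 1.5²) ≈ 2.9 units.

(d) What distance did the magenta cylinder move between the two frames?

1.7

From (16.0, 1.7) to (14.9, 3.0), the magenta cylinder covered √(1.1² + 1.3²) ≈ 1.7 units.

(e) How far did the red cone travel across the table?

2.3

From (9.3, 4.1) to (11.2, 5.4), the red cone covered √(1.9² + 1.3²) ≈ 2.3 units.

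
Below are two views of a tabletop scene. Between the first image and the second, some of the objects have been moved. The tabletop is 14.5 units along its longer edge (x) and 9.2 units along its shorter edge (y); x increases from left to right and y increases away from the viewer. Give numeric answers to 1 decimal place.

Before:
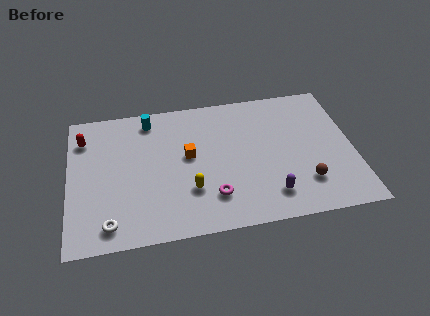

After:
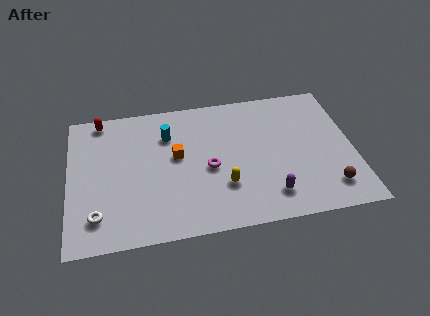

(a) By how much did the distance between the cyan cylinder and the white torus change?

-0.9

The distance was about 7.0 in the first image and 6.1 in the second, so they moved 0.9 units closer together.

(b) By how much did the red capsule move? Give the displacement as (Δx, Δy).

(0.9, 1.2)

From the two frames, the red capsule sits at roughly (0.8, 7.1) before and (1.7, 8.3) after.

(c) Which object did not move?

the purple capsule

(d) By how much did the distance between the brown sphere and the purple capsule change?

+1.1

The distance was about 1.9 in the first image and 3.0 in the second, so they moved 1.1 units further apart.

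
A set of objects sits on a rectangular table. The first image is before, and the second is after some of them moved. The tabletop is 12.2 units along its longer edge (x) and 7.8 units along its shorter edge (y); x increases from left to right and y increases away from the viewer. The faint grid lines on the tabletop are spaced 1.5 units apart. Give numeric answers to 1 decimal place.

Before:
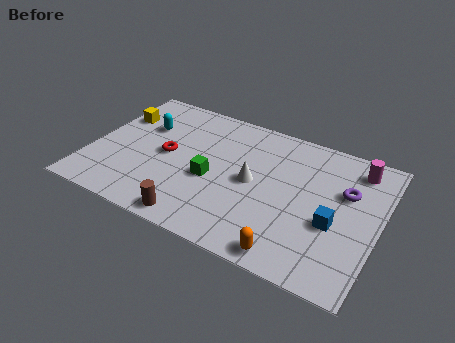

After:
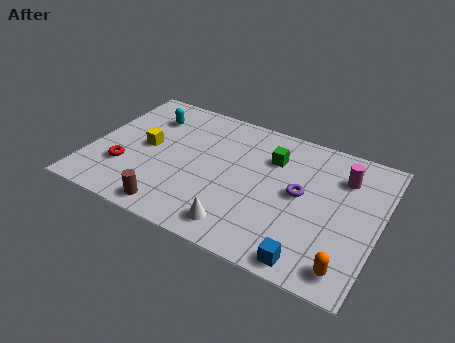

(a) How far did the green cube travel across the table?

3.3

From (5.2, 3.3) to (7.5, 5.6), the green cube covered √(2.3² + 2.3²) ≈ 3.3 units.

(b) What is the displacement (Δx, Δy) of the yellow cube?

(1.5, -1.4)

The yellow cube started near (0.8, 5.4) and ended near (2.3, 4.0).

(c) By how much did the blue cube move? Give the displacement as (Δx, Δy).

(-0.7, -2.3)

The blue cube was at about (10.4, 3.1) and moved to about (9.7, 0.8).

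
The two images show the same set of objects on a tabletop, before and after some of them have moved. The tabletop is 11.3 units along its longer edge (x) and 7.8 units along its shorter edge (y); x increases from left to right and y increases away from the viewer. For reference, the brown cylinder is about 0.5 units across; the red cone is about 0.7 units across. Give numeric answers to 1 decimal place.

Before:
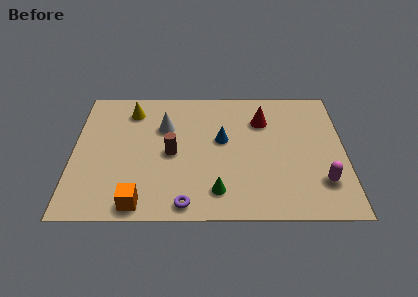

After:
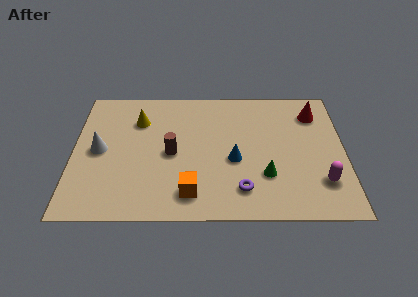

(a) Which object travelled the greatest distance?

the white cone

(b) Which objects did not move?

the magenta capsule and the brown cylinder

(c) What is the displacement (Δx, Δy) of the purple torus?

(2.3, 0.8)

From the two frames, the purple torus sits at roughly (4.7, 0.8) before and (7.0, 1.6) after.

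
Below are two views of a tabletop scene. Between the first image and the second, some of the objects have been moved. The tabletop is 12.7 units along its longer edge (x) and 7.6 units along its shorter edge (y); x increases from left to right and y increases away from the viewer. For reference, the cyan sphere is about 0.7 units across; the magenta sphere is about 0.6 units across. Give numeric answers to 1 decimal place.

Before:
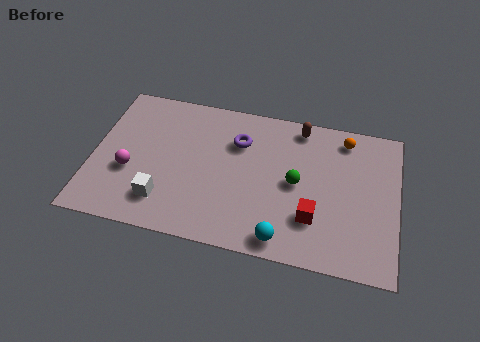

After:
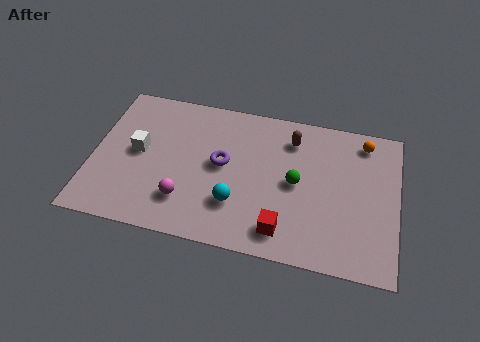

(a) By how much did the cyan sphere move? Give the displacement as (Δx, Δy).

(-2.0, 1.3)

The cyan sphere started near (8.1, 0.9) and ended near (6.1, 2.2).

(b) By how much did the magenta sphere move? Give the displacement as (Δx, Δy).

(2.4, -1.0)

The magenta sphere started near (1.6, 2.9) and ended near (4.0, 1.9).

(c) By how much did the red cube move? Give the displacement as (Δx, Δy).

(-1.2, -0.9)

From the two frames, the red cube sits at roughly (9.3, 2.2) before and (8.1, 1.3) after.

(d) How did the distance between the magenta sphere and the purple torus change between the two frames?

-2.5

They were about 5.1 units apart before and 2.6 after — 2.5 units closer together.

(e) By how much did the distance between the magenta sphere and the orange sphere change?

-1.0

The distance was about 9.5 in the first image and 8.5 in the second, so they moved 1.0 units closer together.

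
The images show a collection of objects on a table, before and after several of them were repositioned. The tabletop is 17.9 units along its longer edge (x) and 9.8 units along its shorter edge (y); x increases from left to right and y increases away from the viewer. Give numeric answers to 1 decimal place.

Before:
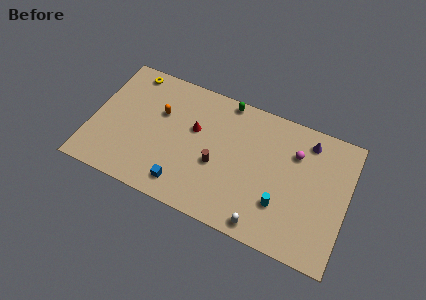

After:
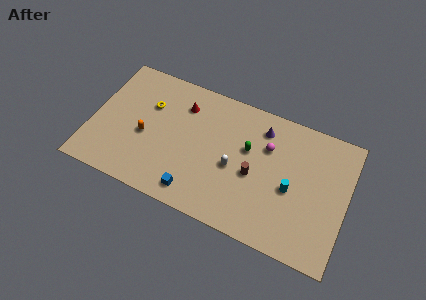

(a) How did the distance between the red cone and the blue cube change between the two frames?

+1.9

They were about 4.4 units apart before and 6.3 after — 1.9 units further apart.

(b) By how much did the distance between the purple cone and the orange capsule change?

-1.8

They were about 10.5 units apart before and 8.7 after — 1.8 units closer together.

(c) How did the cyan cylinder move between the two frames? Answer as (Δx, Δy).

(0.6, 1.4)

The cyan cylinder was at about (13.5, 2.9) and moved to about (14.1, 4.3).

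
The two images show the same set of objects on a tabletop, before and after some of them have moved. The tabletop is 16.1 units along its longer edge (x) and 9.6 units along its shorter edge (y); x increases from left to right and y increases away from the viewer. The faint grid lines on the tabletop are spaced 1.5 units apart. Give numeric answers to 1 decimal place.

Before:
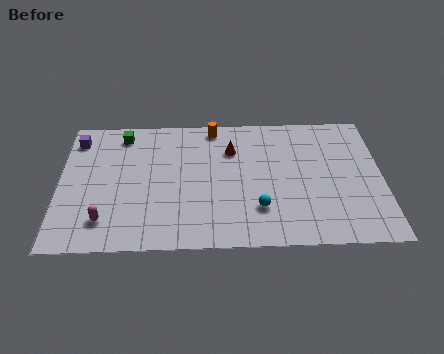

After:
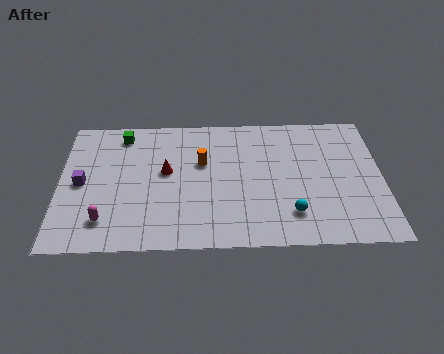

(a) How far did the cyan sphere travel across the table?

1.6

The cyan sphere moved from about (9.9, 2.6) to (11.5, 2.2), a distance of √(1.6² + 0.4²) ≈ 1.6.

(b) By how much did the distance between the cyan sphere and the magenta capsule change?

+1.6

Before: roughly 7.6 units apart; after: 9.2. That's 1.6 units further apart.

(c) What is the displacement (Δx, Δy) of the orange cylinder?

(-0.6, -2.6)

The orange cylinder started near (7.7, 8.6) and ended near (7.1, 6.0).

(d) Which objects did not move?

the green cube and the magenta capsule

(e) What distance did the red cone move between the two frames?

3.6

From (8.6, 6.9) to (5.3, 5.4), the red cone covered √(3.3² + 1.5²) ≈ 3.6 units.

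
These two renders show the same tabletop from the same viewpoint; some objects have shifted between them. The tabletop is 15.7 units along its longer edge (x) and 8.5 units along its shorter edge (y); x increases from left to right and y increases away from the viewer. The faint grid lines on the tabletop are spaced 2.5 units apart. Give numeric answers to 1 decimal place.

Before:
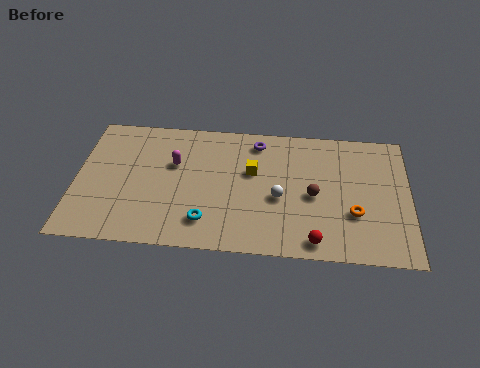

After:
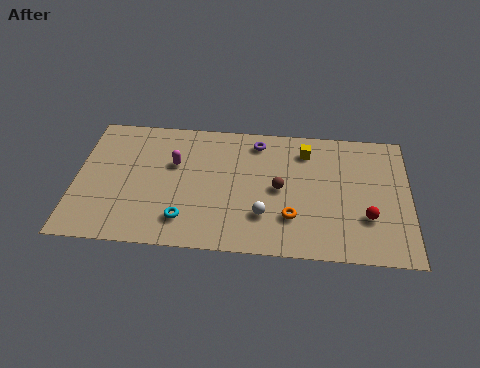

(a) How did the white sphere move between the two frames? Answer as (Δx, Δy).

(-0.7, -1.2)

The white sphere started near (9.6, 3.6) and ended near (8.9, 2.4).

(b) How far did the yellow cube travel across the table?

3.0

From (8.3, 5.2) to (10.8, 6.8), the yellow cube covered √(2.5² + 1.6²) ≈ 3.0 units.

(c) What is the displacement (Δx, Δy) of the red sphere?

(2.4, 1.7)

The red sphere started near (11.3, 1.0) and ended near (13.7, 2.7).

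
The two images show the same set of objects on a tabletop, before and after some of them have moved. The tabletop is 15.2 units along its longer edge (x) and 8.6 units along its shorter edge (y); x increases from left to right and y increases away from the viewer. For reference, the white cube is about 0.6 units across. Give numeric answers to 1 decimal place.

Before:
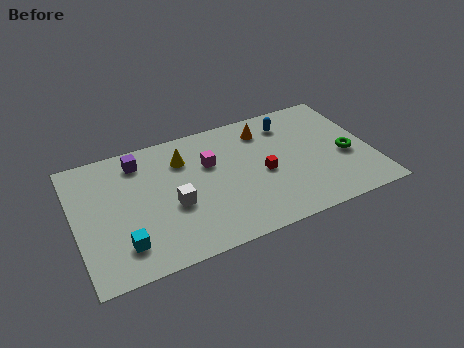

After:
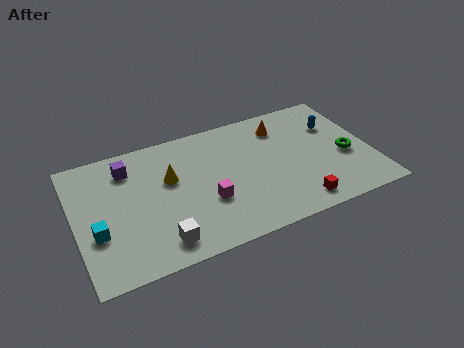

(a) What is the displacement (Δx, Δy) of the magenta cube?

(-0.4, -2.5)

From the two frames, the magenta cube sits at roughly (7.0, 5.6) before and (6.6, 3.1) after.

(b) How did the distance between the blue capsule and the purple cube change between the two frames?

+2.9

They were about 7.8 units apart before and 10.7 after — 2.9 units further apart.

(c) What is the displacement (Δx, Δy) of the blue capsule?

(2.3, -1.0)

The blue capsule was at about (11.3, 6.9) and moved to about (13.6, 5.9).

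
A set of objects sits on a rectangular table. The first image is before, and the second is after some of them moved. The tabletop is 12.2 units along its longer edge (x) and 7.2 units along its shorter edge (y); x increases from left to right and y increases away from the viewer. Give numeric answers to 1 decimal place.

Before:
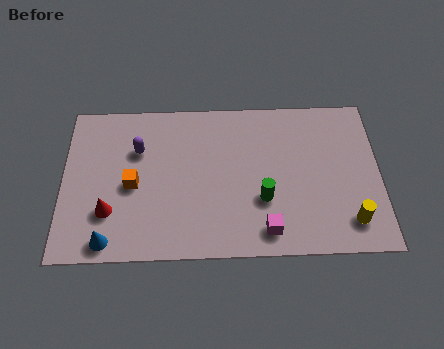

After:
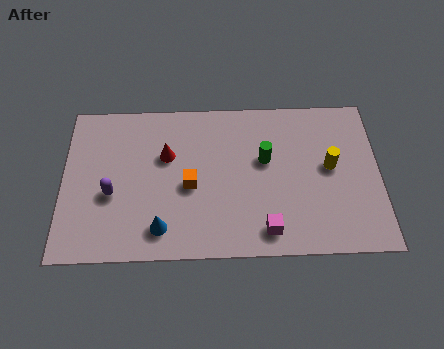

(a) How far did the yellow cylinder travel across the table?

2.6

The yellow cylinder moved from about (11.0, 1.4) to (10.3, 3.9), a distance of √(0.7² + 2.5²) ≈ 2.6.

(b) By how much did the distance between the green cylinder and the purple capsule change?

+0.7

The distance was about 5.4 in the first image and 6.1 in the second, so they moved 0.7 units further apart.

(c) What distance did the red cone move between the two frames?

3.3

The red cone was near (1.8, 2.1) before and (4.0, 4.6) after, so it travelled √(2.2² + 2.5²) ≈ 3.3 units.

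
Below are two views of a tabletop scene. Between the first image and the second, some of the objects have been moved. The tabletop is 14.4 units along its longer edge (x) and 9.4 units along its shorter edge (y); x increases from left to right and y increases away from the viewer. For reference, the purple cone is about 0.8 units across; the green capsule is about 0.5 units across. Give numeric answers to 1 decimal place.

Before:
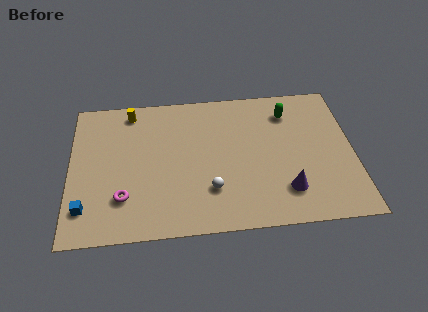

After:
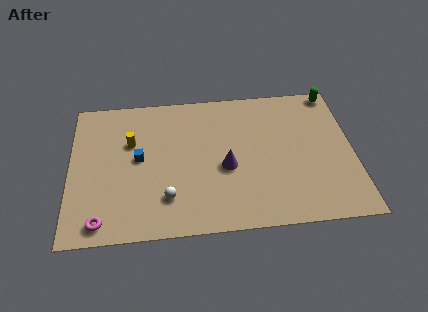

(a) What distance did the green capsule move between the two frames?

2.7

From (11.2, 7.4) to (13.6, 8.6), the green capsule covered √(2.4² + 1.2²) ≈ 2.7 units.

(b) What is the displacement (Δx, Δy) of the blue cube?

(2.7, 3.0)

The blue cube started near (0.8, 2.0) and ended near (3.5, 5.0).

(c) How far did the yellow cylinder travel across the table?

2.1

The yellow cylinder was near (3.1, 8.2) before and (3.1, 6.1) after, so it travelled √(0.0² + 2.1²) ≈ 2.1 units.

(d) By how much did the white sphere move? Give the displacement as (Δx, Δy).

(-2.2, -0.3)

The white sphere was at about (7.1, 2.6) and moved to about (4.9, 2.3).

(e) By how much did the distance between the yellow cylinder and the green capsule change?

+2.7

The distance was about 8.1 in the first image and 10.8 in the second, so they moved 2.7 units further apart.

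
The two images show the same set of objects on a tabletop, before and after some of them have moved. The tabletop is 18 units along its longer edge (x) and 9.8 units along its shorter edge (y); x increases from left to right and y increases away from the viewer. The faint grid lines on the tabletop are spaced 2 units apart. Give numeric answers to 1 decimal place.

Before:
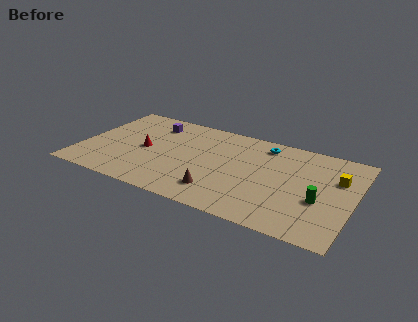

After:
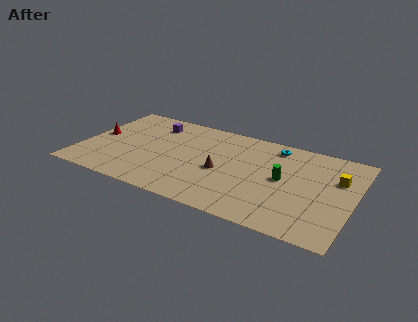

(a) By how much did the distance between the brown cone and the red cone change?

+2.6

They were about 5.9 units apart before and 8.5 after — 2.6 units further apart.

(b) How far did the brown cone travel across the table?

2.2

From (9.5, 2.1) to (9.4, 4.3), the brown cone covered √(0.1² + 2.2²) ≈ 2.2 units.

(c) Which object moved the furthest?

the red cone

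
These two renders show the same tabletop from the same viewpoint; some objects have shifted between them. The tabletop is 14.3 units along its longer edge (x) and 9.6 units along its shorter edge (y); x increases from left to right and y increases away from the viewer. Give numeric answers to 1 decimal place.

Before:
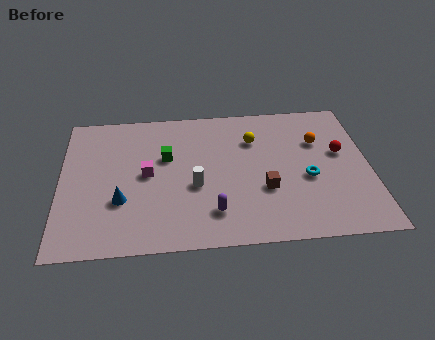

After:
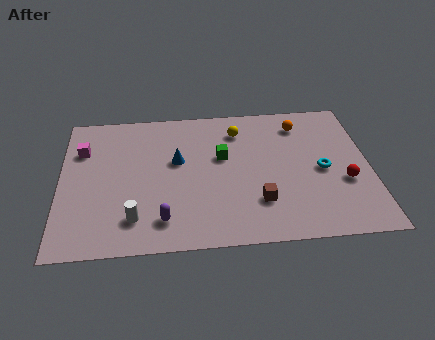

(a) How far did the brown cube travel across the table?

0.9

The brown cube was near (9.4, 3.4) before and (9.1, 2.6) after, so it travelled √(0.3² + 0.8²) ≈ 0.9 units.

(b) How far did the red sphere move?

2.0

The red sphere moved from about (13.0, 5.6) to (13.1, 3.6), a distance of √(0.1² + 2.0²) ≈ 2.0.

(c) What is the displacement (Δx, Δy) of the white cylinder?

(-2.8, -1.9)

The white cylinder was at about (6.2, 3.9) and moved to about (3.4, 2.0).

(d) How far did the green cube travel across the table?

2.6

The green cube was near (4.9, 6.0) before and (7.5, 5.8) after, so it travelled √(2.6² + 0.2²) ≈ 2.6 units.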